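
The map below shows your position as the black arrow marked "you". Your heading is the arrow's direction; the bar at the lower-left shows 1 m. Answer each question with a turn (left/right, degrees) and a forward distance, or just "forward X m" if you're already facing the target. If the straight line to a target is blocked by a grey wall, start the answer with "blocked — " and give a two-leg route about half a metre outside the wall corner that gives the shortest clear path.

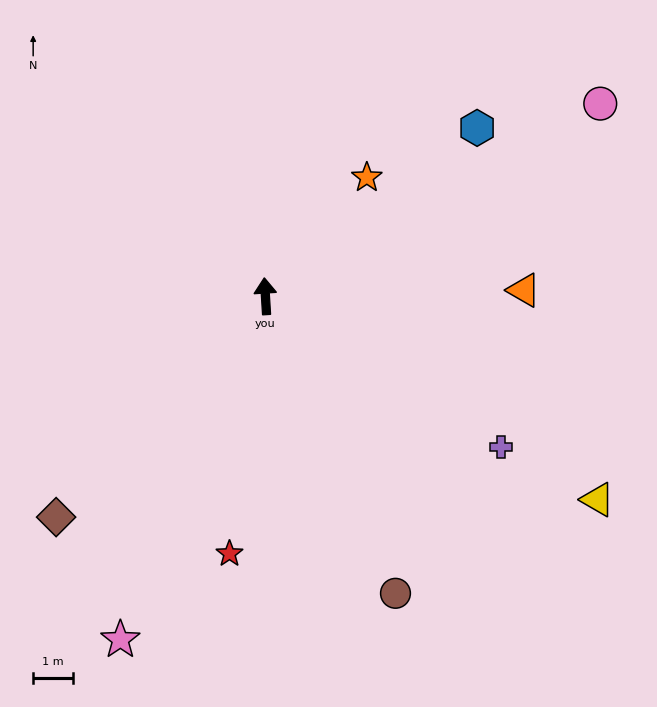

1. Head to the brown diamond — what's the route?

turn left 133°, forward 7.6 m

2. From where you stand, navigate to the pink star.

turn left 154°, forward 9.3 m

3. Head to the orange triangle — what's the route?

turn right 92°, forward 6.4 m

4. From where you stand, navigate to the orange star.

turn right 44°, forward 3.9 m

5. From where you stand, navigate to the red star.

turn left 169°, forward 6.5 m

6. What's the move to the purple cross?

turn right 126°, forward 7.0 m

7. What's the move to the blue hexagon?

turn right 55°, forward 6.7 m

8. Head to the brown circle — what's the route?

turn right 160°, forward 8.1 m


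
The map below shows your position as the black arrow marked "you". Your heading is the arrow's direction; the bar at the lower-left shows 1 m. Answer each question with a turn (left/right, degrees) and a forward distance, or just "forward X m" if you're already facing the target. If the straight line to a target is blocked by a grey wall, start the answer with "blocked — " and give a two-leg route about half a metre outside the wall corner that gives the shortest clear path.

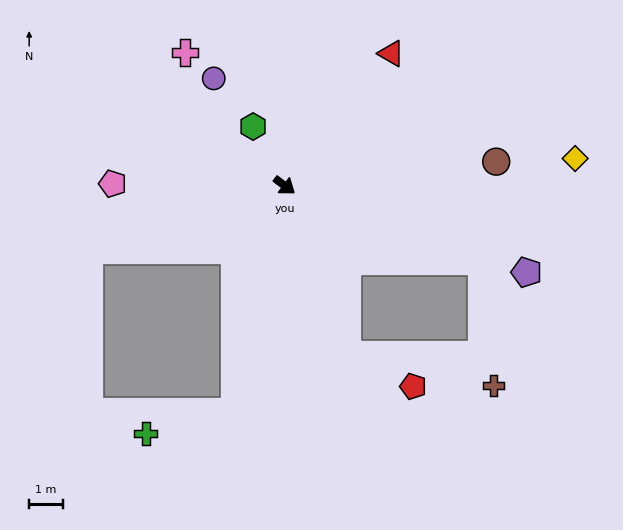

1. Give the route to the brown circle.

turn left 43°, forward 6.3 m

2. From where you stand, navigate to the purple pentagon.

turn left 17°, forward 7.6 m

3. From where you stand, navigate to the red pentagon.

blocked — turn right 33°, forward 5.3 m, then turn left 45°, forward 2.2 m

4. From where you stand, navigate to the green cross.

blocked — turn right 65°, forward 6.8 m, then turn right 64°, forward 2.7 m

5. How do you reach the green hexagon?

turn left 155°, forward 2.0 m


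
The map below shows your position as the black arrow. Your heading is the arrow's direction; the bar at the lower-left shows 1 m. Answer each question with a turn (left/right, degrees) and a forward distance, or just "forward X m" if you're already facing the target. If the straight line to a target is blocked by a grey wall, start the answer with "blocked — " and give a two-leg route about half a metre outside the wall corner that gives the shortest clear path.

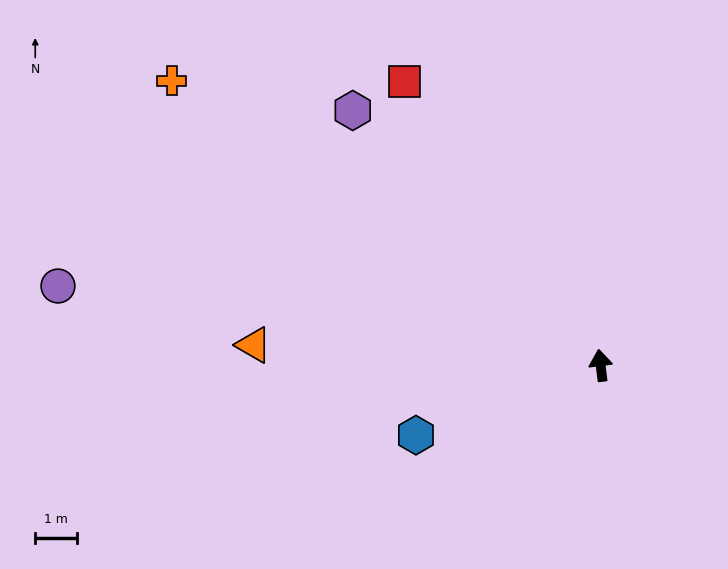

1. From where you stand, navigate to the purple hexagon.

turn left 37°, forward 8.4 m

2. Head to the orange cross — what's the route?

turn left 49°, forward 12.2 m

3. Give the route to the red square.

turn left 28°, forward 8.2 m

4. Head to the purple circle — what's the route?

turn left 75°, forward 13.0 m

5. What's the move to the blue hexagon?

turn left 104°, forward 4.7 m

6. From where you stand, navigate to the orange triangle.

turn left 80°, forward 8.2 m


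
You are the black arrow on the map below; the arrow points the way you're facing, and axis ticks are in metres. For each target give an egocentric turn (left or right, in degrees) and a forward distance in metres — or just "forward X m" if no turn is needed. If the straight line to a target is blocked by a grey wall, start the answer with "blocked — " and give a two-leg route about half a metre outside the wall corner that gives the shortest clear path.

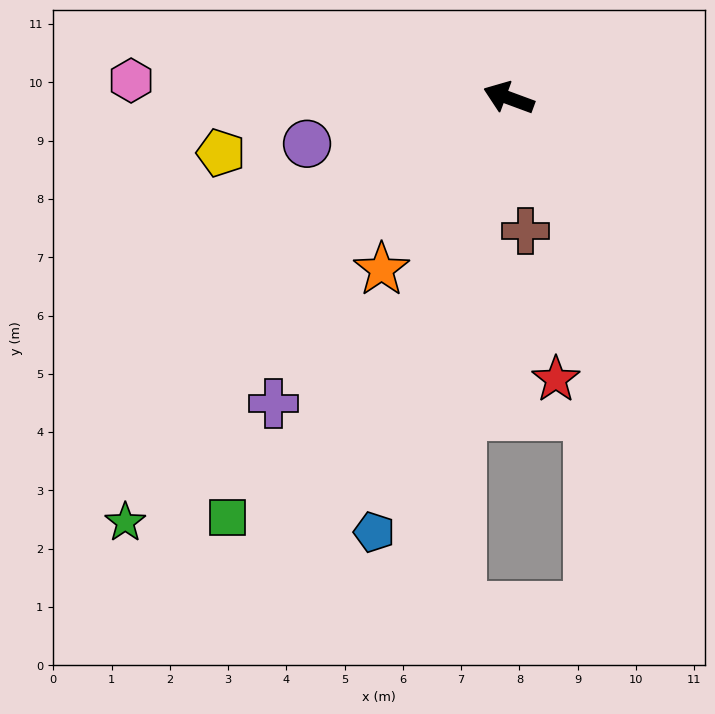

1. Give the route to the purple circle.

turn left 33°, forward 3.5 m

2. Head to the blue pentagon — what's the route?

turn left 93°, forward 7.8 m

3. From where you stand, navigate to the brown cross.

turn left 117°, forward 2.3 m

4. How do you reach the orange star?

turn left 74°, forward 3.7 m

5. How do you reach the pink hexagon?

turn left 18°, forward 6.5 m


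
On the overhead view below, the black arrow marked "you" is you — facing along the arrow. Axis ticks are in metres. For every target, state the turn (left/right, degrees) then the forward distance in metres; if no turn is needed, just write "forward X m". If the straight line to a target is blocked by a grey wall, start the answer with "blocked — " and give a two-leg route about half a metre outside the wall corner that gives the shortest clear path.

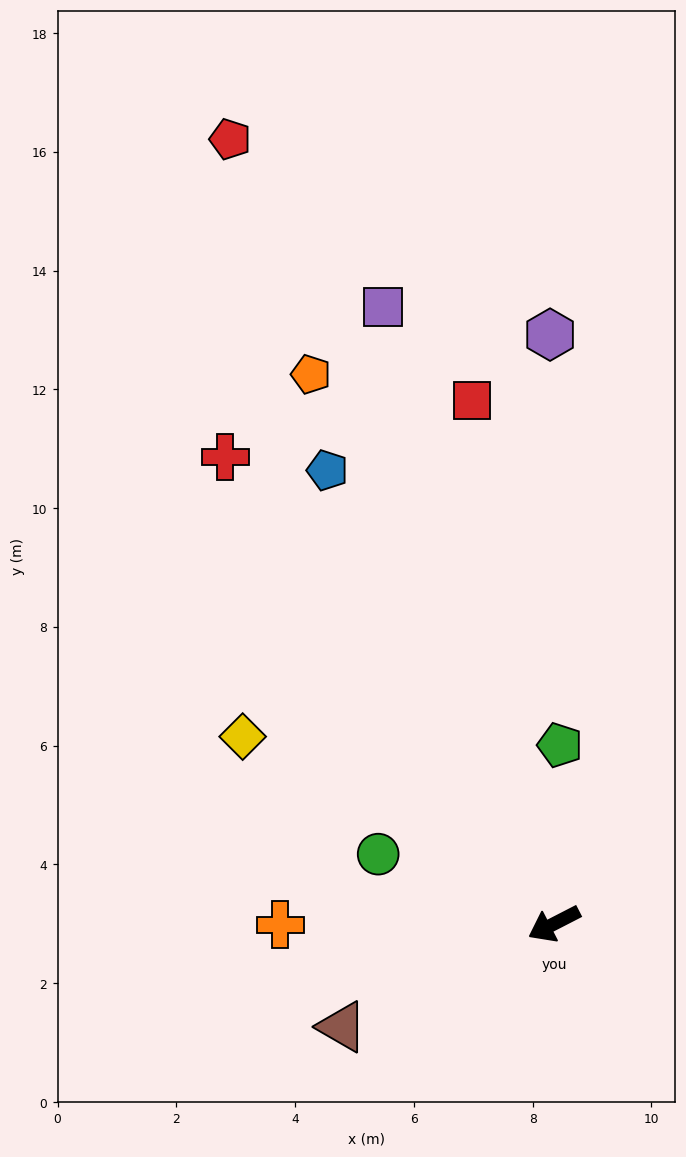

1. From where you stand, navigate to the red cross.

turn right 82°, forward 9.6 m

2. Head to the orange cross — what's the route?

turn right 27°, forward 4.6 m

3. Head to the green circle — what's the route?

turn right 49°, forward 3.2 m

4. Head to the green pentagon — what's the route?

turn right 119°, forward 3.0 m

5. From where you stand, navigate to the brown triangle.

forward 4.0 m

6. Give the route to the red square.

turn right 108°, forward 8.9 m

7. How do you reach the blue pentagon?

turn right 91°, forward 8.5 m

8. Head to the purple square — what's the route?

turn right 102°, forward 10.8 m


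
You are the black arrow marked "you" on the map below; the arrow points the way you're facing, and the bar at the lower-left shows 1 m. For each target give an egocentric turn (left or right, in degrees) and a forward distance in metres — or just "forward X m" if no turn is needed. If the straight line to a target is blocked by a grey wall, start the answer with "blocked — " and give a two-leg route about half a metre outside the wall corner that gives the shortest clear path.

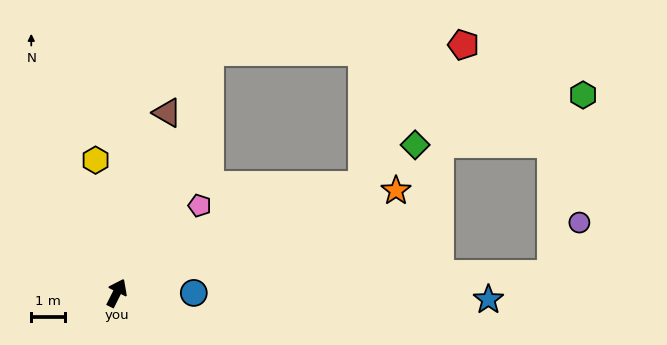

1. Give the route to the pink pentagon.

turn right 17°, forward 3.5 m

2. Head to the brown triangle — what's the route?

turn left 11°, forward 5.5 m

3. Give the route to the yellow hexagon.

turn left 36°, forward 3.9 m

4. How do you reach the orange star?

turn right 43°, forward 8.7 m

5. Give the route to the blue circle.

turn right 63°, forward 2.3 m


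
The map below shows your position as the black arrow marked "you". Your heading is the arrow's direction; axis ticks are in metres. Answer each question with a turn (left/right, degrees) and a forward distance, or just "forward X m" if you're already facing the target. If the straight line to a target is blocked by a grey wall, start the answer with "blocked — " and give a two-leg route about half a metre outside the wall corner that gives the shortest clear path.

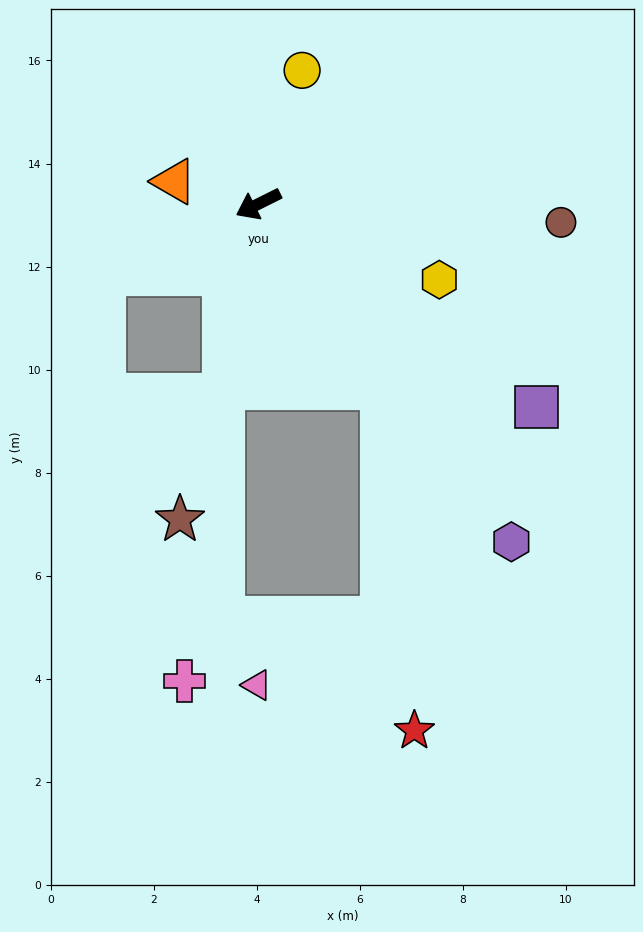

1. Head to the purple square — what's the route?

turn left 117°, forward 6.7 m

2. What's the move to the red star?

blocked — turn left 98°, forward 4.3 m, then turn right 29°, forward 6.7 m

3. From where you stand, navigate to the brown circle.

turn left 150°, forward 5.9 m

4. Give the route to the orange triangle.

turn right 41°, forward 1.7 m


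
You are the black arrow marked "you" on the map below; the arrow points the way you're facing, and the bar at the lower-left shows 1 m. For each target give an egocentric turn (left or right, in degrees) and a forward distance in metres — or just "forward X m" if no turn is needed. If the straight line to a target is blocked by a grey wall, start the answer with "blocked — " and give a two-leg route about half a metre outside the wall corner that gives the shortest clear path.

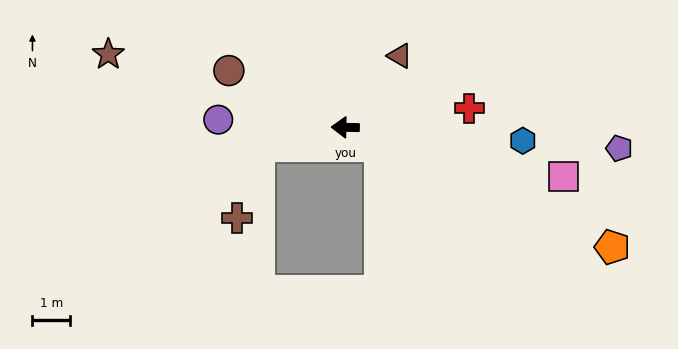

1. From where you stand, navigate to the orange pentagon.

turn left 157°, forward 7.7 m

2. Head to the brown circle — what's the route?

turn right 25°, forward 3.4 m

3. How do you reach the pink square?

turn left 169°, forward 5.9 m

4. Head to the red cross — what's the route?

turn right 170°, forward 3.3 m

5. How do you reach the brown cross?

blocked — turn left 14°, forward 2.3 m, then turn left 60°, forward 2.0 m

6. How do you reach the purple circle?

turn right 2°, forward 3.3 m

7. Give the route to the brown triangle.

turn right 126°, forward 2.4 m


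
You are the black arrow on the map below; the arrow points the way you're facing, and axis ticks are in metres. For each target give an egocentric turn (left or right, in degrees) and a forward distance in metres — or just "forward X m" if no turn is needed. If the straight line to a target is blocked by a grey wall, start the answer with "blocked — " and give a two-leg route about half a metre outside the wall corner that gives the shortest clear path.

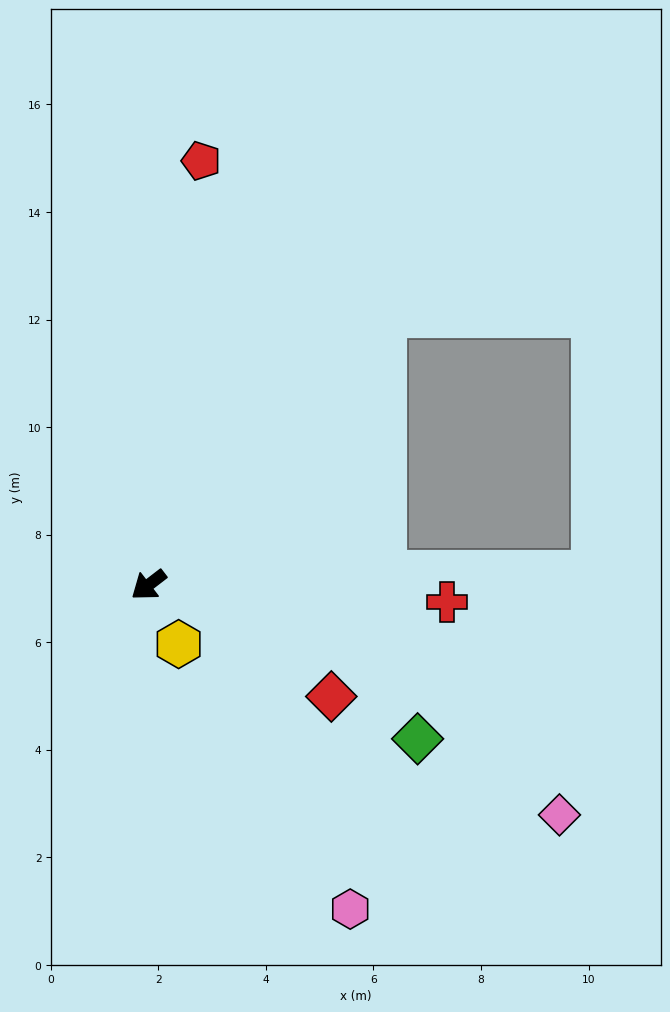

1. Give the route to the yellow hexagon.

turn left 79°, forward 1.2 m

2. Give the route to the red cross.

turn left 139°, forward 5.6 m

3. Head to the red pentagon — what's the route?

turn right 135°, forward 7.9 m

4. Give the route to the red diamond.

turn left 111°, forward 4.0 m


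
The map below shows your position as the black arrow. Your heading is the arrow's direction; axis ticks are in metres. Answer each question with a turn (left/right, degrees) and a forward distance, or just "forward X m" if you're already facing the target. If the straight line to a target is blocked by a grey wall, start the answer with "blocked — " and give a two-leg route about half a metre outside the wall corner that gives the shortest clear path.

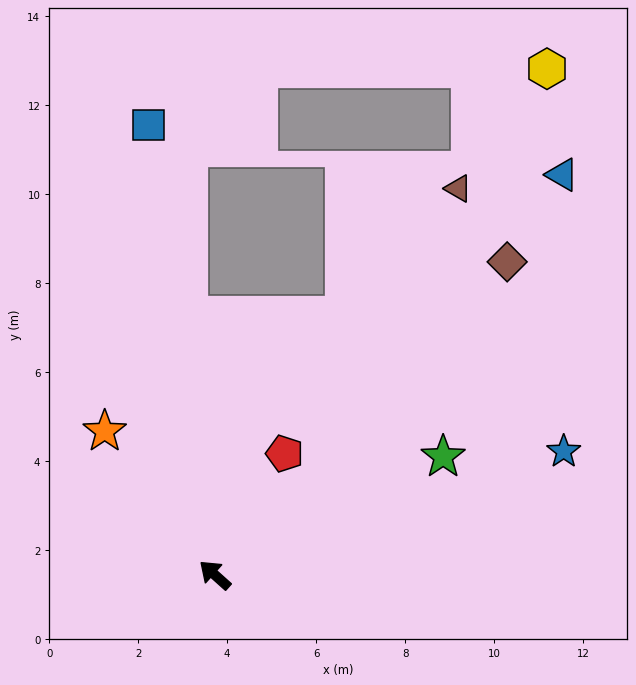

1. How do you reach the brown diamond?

turn right 91°, forward 9.6 m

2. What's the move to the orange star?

turn right 11°, forward 4.1 m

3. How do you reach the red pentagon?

turn right 78°, forward 3.1 m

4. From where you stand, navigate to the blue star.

turn right 119°, forward 8.3 m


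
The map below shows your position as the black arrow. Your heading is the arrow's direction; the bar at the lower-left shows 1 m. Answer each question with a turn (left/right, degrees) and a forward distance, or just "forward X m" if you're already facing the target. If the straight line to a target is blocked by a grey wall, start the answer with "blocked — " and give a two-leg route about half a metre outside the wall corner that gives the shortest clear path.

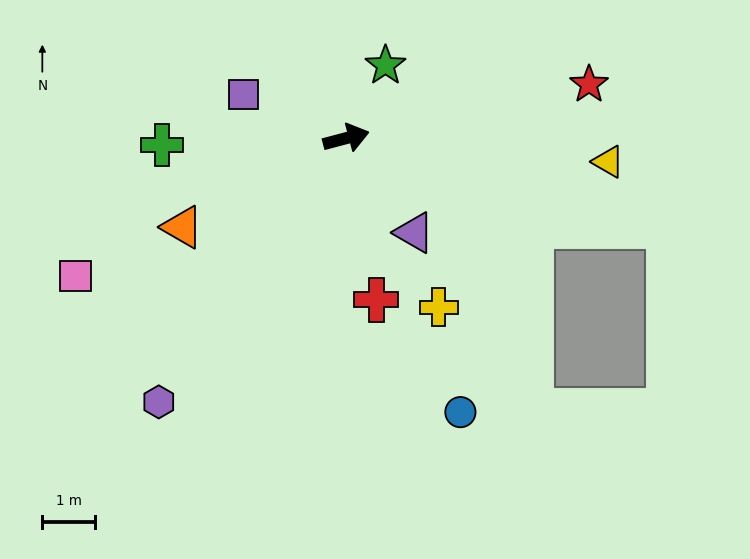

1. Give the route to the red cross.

turn right 94°, forward 3.1 m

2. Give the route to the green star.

turn left 47°, forward 1.6 m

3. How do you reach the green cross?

turn left 167°, forward 3.5 m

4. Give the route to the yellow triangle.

turn right 20°, forward 5.0 m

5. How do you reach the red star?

turn right 2°, forward 4.7 m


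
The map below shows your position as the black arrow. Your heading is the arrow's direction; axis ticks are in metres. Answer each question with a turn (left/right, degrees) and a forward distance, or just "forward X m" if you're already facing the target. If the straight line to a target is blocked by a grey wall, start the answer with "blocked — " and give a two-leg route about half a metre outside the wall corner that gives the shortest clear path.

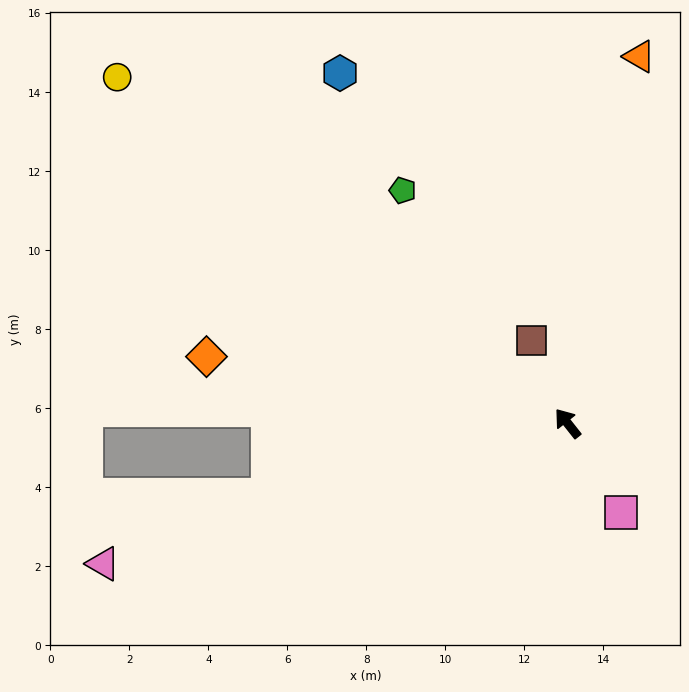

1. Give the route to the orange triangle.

turn right 49°, forward 9.5 m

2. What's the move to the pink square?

turn left 173°, forward 2.6 m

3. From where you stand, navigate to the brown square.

turn right 15°, forward 2.3 m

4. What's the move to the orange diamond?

turn left 41°, forward 9.3 m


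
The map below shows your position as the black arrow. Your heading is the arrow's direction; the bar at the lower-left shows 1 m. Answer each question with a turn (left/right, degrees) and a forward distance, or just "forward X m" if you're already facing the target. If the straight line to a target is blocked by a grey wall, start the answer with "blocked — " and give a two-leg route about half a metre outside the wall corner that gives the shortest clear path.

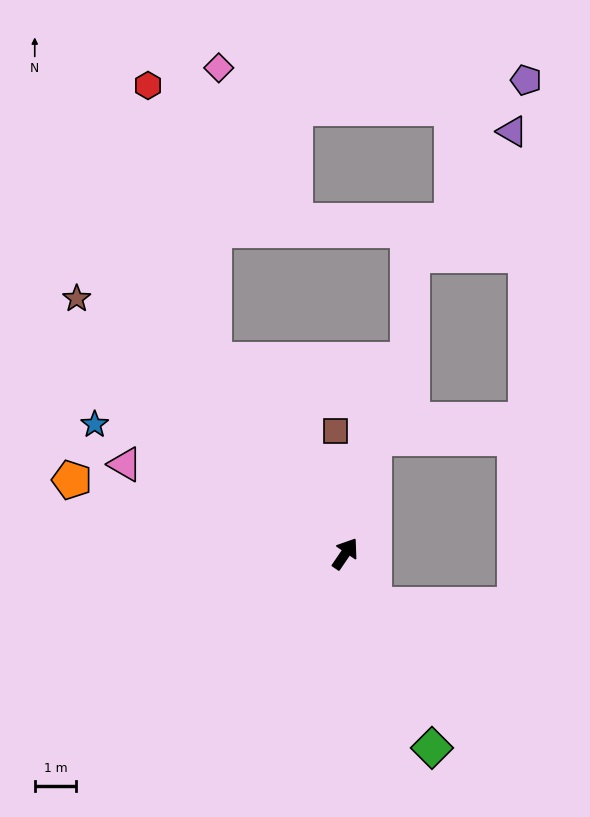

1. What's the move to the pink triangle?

turn left 102°, forward 5.7 m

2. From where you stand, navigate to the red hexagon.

blocked — turn left 68°, forward 5.6 m, then turn right 20°, forward 6.8 m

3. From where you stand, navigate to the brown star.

turn left 81°, forward 8.9 m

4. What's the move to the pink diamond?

blocked — turn left 68°, forward 5.6 m, then turn right 35°, forward 7.0 m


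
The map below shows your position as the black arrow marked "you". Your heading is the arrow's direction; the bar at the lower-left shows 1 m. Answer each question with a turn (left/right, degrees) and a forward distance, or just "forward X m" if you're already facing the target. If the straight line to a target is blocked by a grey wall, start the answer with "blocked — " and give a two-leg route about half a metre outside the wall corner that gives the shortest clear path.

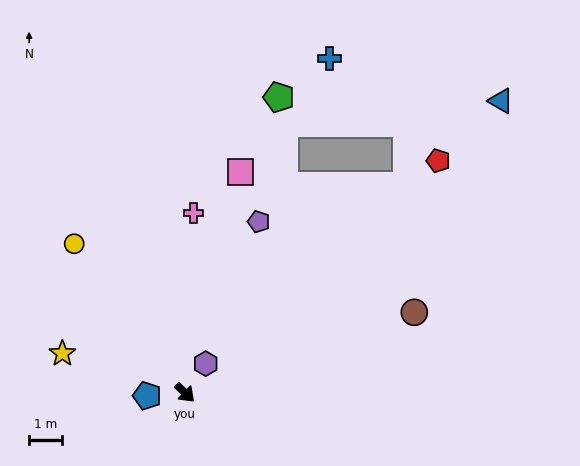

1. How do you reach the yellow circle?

turn left 171°, forward 5.7 m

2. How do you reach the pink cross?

turn left 131°, forward 5.5 m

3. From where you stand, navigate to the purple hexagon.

turn left 99°, forward 1.1 m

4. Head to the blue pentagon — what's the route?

turn right 132°, forward 1.2 m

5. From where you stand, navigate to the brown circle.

turn left 63°, forward 7.5 m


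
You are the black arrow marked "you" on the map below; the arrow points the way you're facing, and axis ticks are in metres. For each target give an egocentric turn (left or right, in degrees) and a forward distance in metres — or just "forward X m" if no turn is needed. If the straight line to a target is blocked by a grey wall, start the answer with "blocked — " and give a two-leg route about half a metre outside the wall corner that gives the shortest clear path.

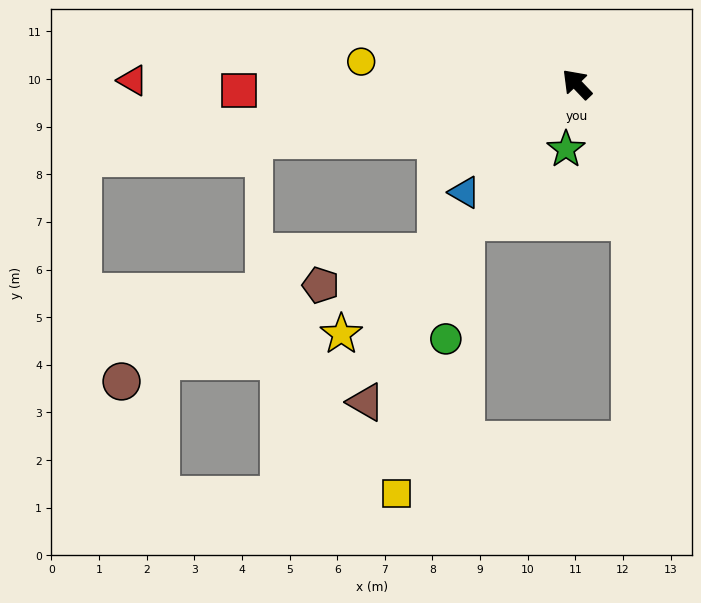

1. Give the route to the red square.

turn left 47°, forward 7.1 m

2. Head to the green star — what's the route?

turn left 127°, forward 1.4 m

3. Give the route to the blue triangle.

turn left 90°, forward 3.3 m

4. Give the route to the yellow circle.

turn left 40°, forward 4.5 m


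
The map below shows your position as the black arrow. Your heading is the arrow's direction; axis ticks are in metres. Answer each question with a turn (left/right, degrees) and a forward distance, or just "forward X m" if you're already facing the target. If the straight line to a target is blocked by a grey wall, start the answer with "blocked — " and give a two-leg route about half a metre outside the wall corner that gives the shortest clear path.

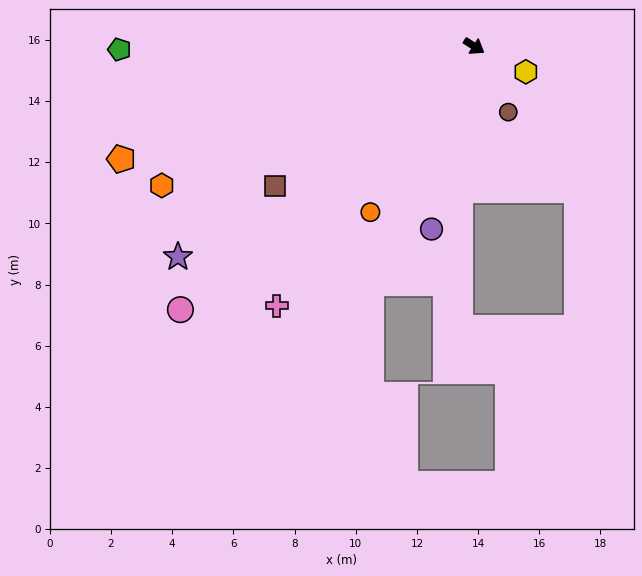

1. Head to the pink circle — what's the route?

turn right 106°, forward 12.9 m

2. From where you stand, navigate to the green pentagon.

turn right 147°, forward 11.6 m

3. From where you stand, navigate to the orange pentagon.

turn right 130°, forward 12.1 m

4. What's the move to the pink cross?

turn right 95°, forward 10.7 m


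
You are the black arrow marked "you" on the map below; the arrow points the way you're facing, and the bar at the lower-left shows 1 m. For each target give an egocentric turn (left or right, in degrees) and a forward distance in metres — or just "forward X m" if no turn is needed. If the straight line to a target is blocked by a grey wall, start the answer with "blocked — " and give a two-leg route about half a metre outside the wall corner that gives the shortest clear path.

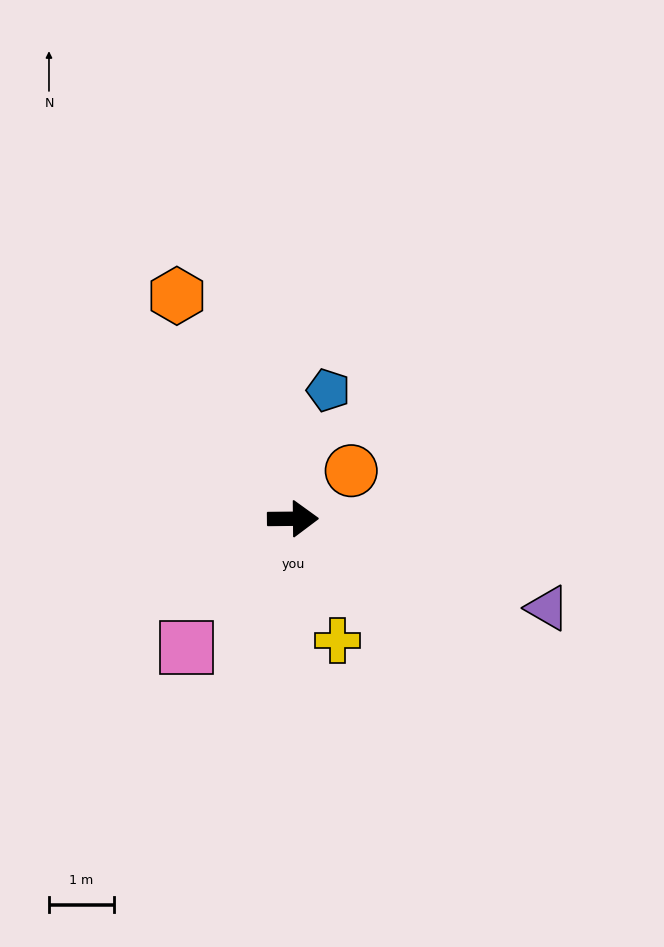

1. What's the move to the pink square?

turn right 130°, forward 2.6 m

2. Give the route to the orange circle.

turn left 39°, forward 1.2 m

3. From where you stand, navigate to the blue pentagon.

turn left 74°, forward 2.1 m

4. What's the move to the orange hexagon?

turn left 117°, forward 3.9 m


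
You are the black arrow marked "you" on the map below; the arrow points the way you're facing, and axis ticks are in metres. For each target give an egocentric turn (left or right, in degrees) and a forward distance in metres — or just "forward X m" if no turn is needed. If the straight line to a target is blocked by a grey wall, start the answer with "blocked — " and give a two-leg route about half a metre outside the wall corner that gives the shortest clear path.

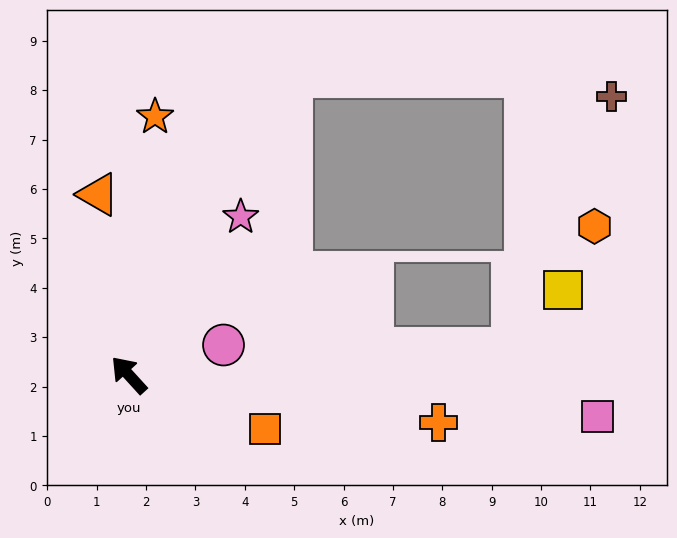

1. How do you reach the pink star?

turn right 78°, forward 3.9 m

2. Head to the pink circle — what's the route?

turn right 115°, forward 2.0 m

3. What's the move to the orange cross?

turn right 141°, forward 6.3 m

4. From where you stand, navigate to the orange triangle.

turn right 33°, forward 3.7 m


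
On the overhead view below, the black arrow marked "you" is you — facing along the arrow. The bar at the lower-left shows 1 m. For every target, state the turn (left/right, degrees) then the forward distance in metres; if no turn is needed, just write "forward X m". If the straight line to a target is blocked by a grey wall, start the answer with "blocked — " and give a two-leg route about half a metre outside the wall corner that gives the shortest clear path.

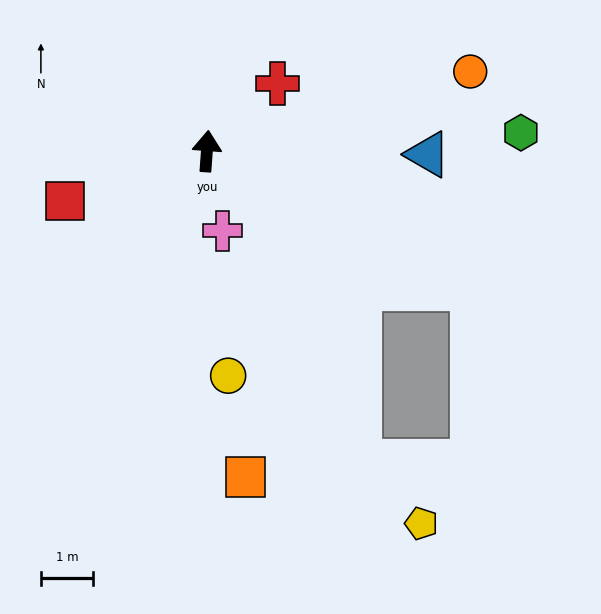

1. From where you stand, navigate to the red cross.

turn right 42°, forward 1.9 m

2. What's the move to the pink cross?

turn right 165°, forward 1.5 m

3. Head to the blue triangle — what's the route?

turn right 87°, forward 4.2 m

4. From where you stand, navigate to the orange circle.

turn right 69°, forward 5.2 m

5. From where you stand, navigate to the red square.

turn left 114°, forward 2.9 m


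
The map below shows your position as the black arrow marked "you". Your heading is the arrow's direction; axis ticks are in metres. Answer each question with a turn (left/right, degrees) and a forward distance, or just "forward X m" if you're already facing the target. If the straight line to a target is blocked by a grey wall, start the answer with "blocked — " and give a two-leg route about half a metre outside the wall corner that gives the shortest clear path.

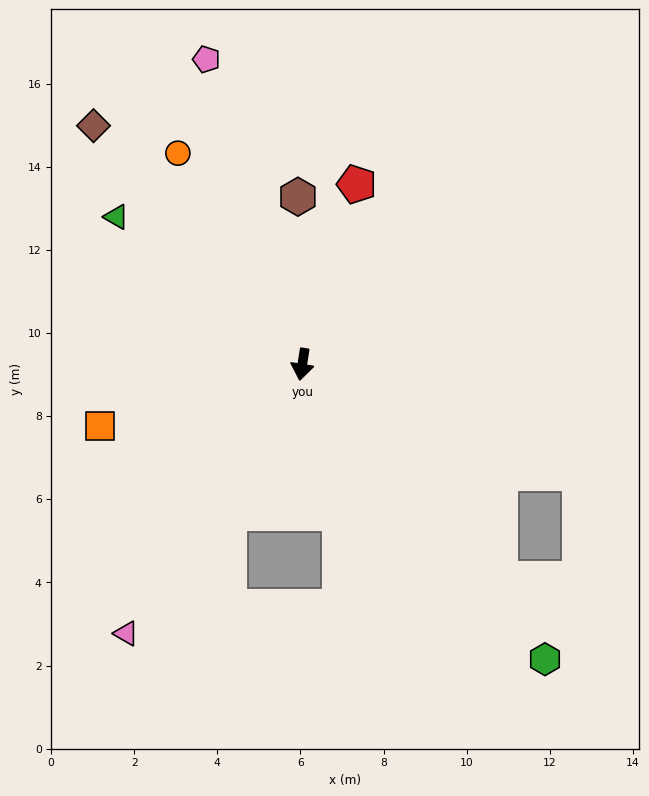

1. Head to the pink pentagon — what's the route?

turn right 154°, forward 7.7 m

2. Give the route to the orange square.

turn right 64°, forward 5.1 m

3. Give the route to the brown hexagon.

turn right 170°, forward 4.0 m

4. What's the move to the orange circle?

turn right 141°, forward 5.9 m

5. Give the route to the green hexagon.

turn left 48°, forward 9.2 m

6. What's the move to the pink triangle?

turn right 24°, forward 7.7 m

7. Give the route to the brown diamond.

turn right 130°, forward 7.6 m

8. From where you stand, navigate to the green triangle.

turn right 119°, forward 5.7 m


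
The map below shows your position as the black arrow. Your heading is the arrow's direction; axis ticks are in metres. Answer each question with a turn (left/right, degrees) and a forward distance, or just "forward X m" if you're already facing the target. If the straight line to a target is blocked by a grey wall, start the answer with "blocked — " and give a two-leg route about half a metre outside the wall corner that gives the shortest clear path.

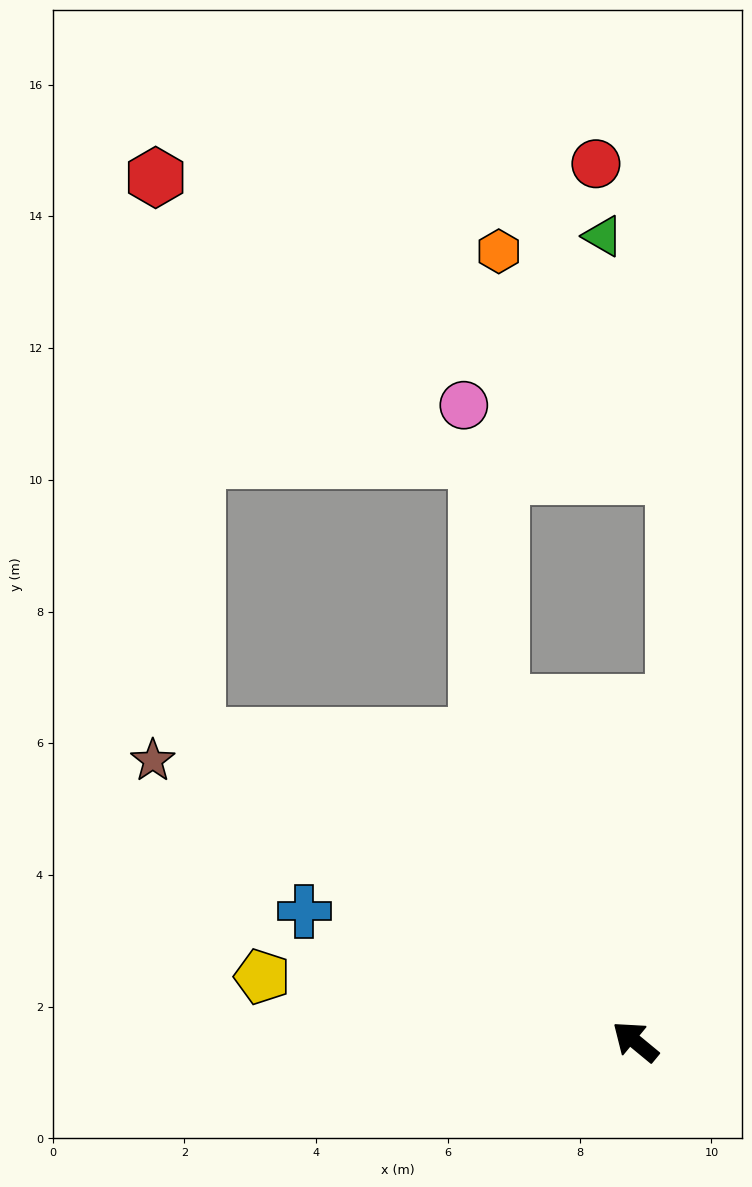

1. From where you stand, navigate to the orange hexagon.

blocked — turn right 29°, forward 5.5 m, then turn right 21°, forward 6.9 m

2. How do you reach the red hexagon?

blocked — turn left 5°, forward 8.1 m, then turn right 51°, forward 8.5 m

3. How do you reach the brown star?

turn left 9°, forward 8.5 m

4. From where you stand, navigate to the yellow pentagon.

turn left 30°, forward 5.7 m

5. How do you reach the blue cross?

turn left 18°, forward 5.4 m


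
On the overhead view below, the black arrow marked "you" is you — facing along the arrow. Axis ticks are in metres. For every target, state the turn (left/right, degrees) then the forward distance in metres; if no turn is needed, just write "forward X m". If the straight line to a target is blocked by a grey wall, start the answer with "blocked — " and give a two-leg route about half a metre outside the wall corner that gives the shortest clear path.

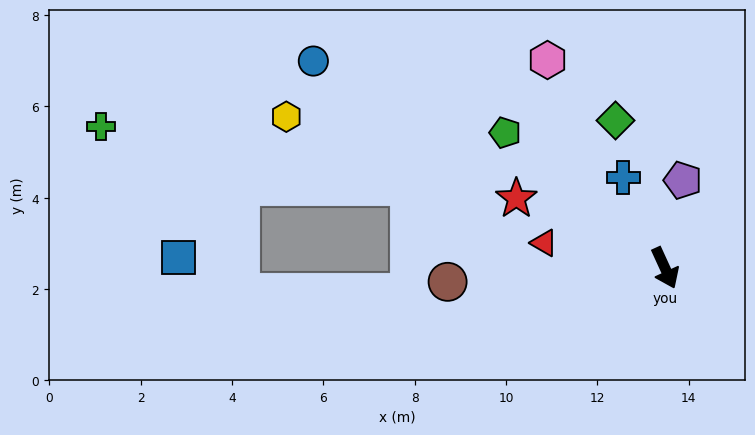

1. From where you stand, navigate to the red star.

turn right 140°, forward 3.6 m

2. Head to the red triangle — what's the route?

turn right 126°, forward 2.7 m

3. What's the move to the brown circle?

turn right 111°, forward 4.8 m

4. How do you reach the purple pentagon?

turn left 144°, forward 2.0 m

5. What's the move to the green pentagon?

turn right 155°, forward 4.6 m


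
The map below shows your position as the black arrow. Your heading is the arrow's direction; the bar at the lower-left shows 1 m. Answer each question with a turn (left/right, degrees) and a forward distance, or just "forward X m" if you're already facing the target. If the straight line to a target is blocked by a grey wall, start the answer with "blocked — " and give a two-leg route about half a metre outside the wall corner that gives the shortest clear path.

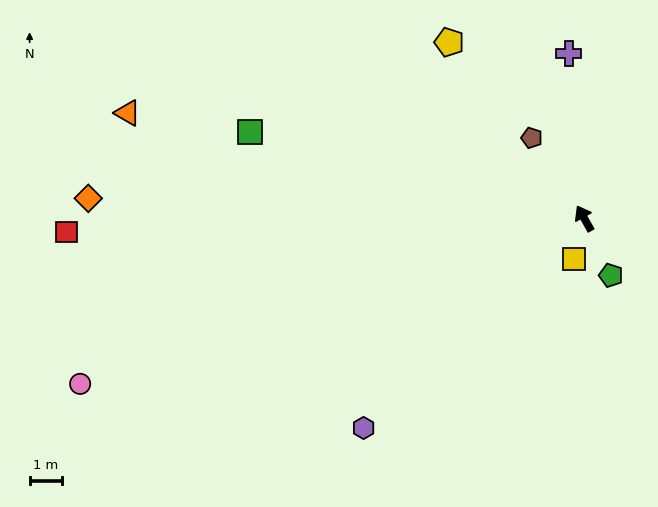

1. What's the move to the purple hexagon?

turn left 104°, forward 9.5 m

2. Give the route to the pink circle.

turn left 79°, forward 16.5 m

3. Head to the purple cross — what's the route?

turn right 24°, forward 5.2 m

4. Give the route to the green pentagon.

turn left 176°, forward 2.0 m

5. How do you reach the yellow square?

turn left 137°, forward 1.3 m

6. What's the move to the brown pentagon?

turn left 4°, forward 3.0 m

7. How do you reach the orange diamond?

turn left 58°, forward 15.5 m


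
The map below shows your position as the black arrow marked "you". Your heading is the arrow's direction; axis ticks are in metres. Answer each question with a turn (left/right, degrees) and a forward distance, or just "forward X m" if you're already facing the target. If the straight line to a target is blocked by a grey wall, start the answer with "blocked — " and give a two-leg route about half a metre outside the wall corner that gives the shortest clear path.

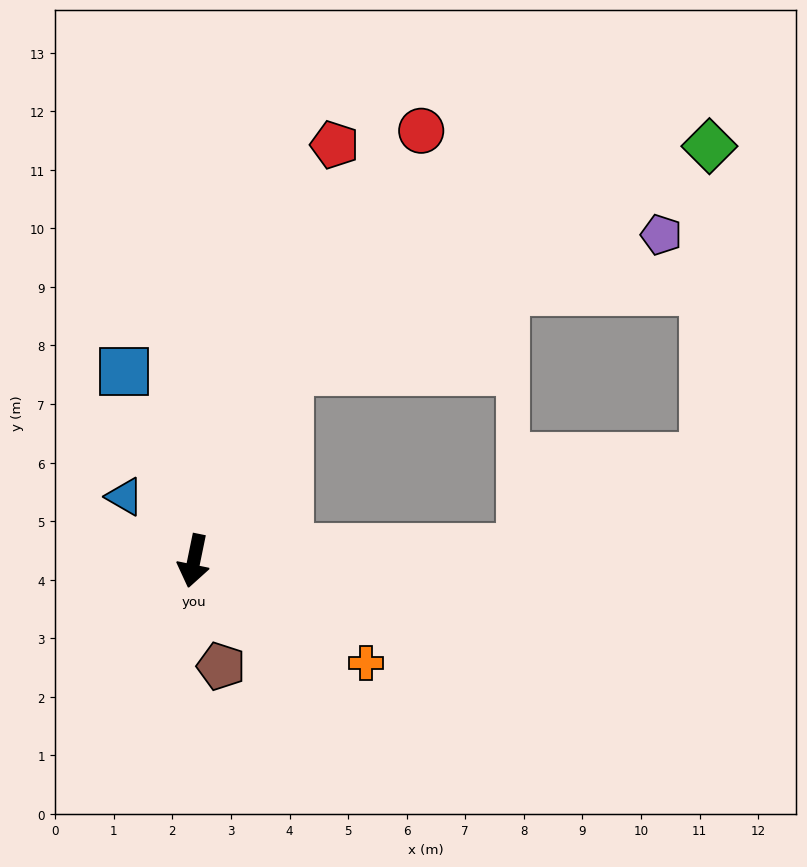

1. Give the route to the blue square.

turn right 148°, forward 3.4 m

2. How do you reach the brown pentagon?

turn left 26°, forward 1.9 m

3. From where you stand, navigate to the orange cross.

turn left 71°, forward 3.4 m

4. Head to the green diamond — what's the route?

blocked — turn left 165°, forward 3.6 m, then turn right 35°, forward 8.1 m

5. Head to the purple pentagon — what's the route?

blocked — turn left 165°, forward 3.6 m, then turn right 43°, forward 6.8 m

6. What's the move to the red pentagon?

turn left 173°, forward 7.5 m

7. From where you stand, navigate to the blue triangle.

turn right 121°, forward 1.6 m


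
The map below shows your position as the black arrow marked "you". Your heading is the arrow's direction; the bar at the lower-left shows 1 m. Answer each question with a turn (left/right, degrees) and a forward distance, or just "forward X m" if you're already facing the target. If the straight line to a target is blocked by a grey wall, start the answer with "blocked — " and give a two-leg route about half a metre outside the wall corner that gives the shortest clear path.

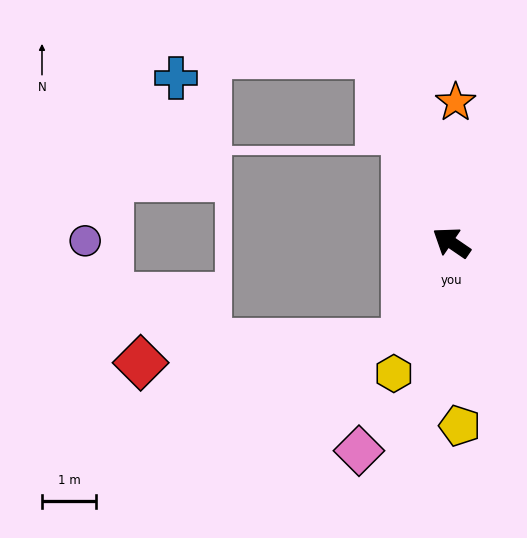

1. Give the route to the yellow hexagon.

turn left 101°, forward 2.6 m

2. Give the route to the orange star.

turn right 57°, forward 2.6 m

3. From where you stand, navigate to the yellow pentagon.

turn left 127°, forward 3.4 m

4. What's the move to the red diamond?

blocked — turn left 99°, forward 2.0 m, then turn right 60°, forward 4.9 m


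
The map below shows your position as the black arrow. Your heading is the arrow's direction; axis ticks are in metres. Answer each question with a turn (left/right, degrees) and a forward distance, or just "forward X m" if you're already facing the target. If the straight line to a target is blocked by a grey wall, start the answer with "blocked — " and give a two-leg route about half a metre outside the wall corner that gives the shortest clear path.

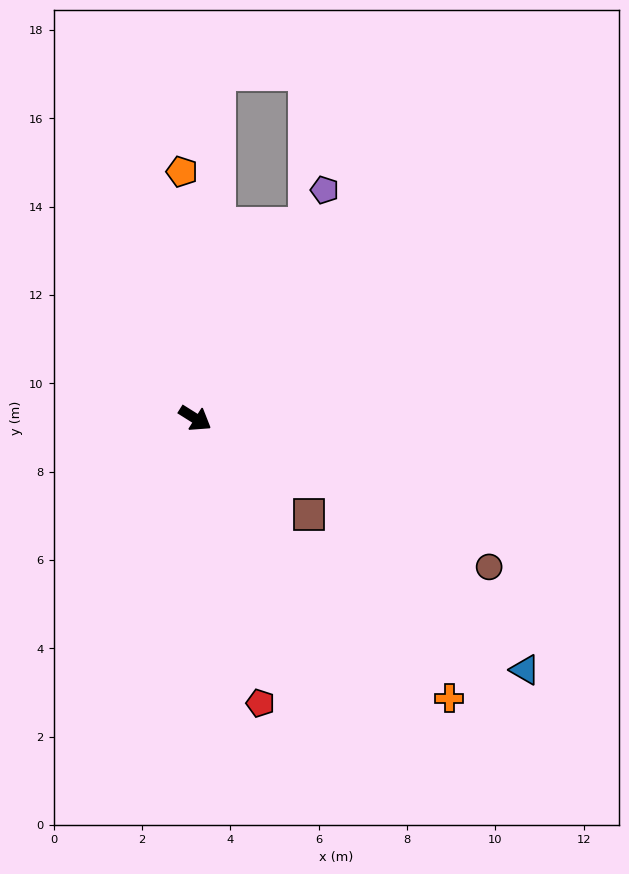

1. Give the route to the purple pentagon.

turn left 93°, forward 5.9 m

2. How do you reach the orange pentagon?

turn left 125°, forward 5.6 m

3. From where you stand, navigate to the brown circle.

turn left 5°, forward 7.5 m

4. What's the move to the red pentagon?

turn right 45°, forward 6.6 m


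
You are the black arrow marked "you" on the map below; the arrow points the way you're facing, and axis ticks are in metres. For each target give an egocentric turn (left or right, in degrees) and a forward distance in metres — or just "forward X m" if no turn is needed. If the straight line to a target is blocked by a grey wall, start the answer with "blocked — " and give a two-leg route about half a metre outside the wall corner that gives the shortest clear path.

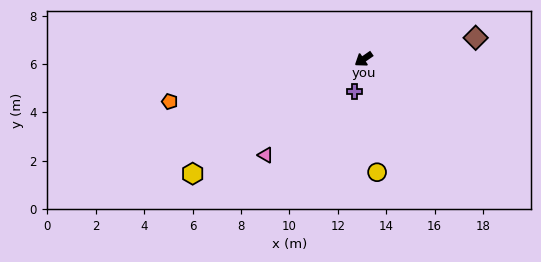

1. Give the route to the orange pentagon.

turn right 22°, forward 8.2 m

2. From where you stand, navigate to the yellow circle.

turn left 62°, forward 4.7 m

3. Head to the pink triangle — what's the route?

turn left 10°, forward 5.7 m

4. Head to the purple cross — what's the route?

turn left 40°, forward 1.4 m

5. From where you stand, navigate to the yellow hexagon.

forward 8.5 m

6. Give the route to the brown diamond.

turn left 156°, forward 4.7 m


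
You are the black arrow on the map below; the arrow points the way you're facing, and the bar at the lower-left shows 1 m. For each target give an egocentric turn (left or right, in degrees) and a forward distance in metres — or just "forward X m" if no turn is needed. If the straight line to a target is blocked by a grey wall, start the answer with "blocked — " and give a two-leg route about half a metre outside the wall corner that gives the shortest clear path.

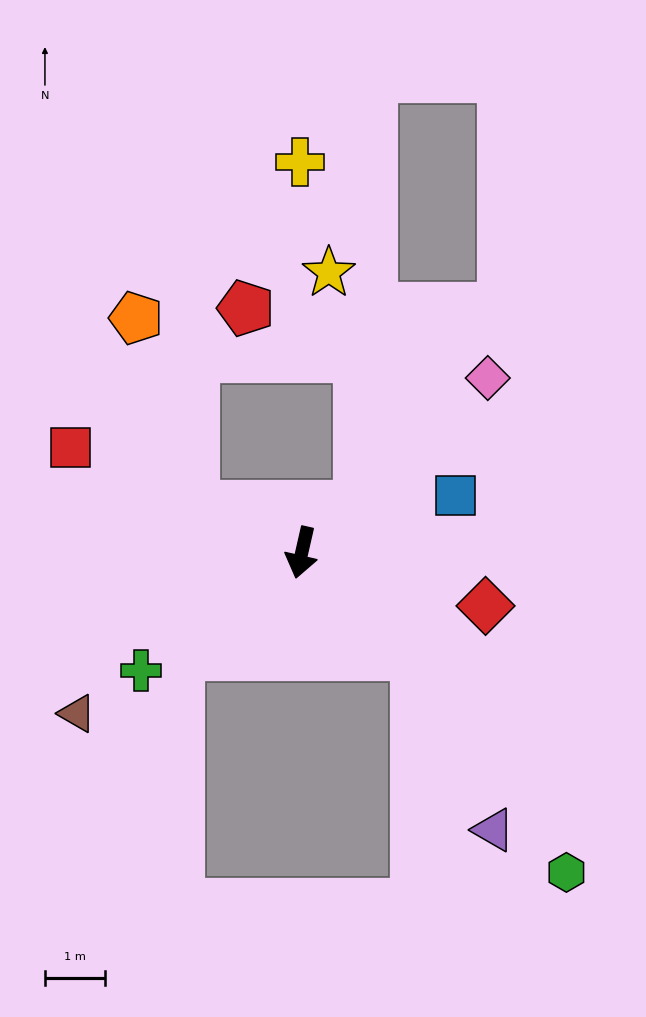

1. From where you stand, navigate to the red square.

turn right 102°, forward 4.3 m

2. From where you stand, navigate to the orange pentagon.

blocked — turn right 101°, forward 2.0 m, then turn right 49°, forward 3.3 m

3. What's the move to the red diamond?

turn left 87°, forward 3.2 m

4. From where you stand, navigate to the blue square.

turn left 123°, forward 2.7 m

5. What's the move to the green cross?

turn right 41°, forward 3.3 m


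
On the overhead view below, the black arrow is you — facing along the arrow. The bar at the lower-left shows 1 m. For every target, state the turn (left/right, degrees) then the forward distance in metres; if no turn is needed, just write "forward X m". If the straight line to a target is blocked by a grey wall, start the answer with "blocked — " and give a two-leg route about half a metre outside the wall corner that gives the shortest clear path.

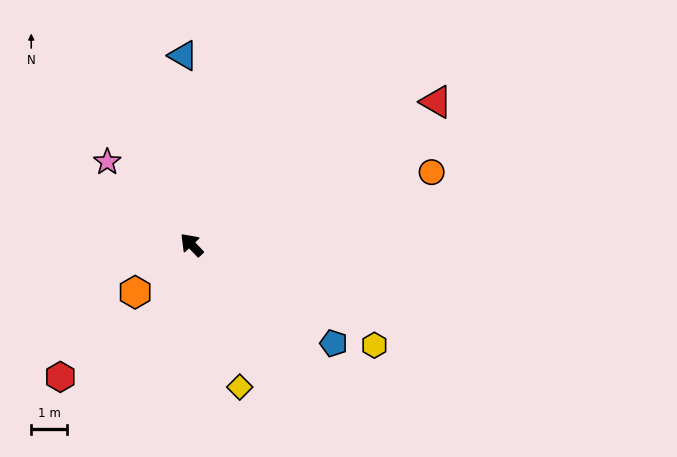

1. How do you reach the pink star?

forward 3.3 m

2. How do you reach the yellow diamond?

turn left 155°, forward 4.1 m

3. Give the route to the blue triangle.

turn right 41°, forward 5.2 m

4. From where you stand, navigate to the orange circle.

turn right 117°, forward 6.9 m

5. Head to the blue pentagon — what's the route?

turn right 168°, forward 4.8 m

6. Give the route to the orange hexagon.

turn left 86°, forward 2.0 m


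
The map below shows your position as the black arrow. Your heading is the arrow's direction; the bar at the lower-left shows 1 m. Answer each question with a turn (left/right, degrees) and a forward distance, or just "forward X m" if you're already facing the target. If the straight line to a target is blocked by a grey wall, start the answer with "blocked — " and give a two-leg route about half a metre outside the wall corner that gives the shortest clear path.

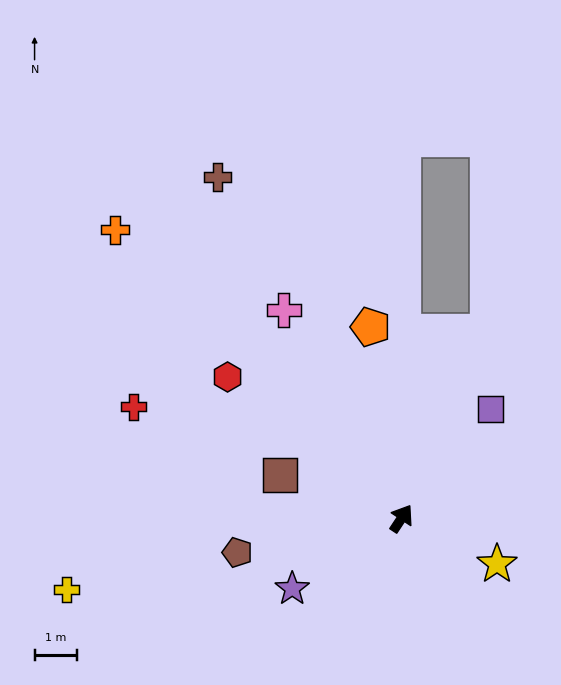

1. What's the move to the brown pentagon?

turn left 135°, forward 3.9 m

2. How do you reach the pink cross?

turn left 63°, forward 5.6 m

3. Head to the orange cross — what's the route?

turn left 78°, forward 9.5 m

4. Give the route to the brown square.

turn left 104°, forward 3.0 m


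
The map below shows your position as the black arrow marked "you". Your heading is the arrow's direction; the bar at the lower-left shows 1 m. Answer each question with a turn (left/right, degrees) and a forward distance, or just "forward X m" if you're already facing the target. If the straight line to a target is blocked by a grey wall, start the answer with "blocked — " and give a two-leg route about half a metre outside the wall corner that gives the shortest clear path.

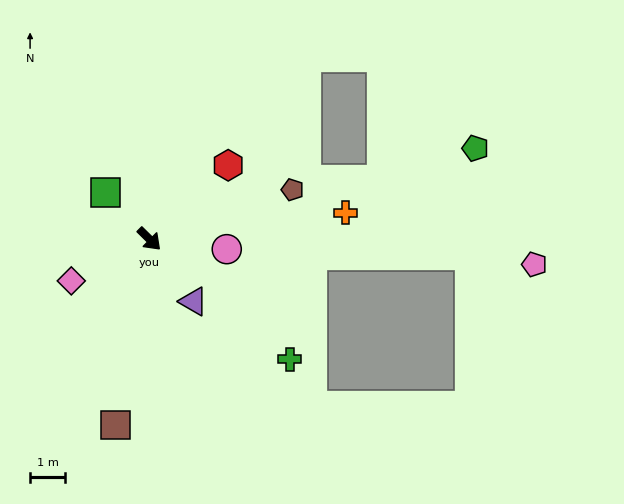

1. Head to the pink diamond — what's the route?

turn right 107°, forward 2.5 m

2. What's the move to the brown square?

turn right 56°, forward 5.4 m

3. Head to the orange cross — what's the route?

turn left 52°, forward 5.6 m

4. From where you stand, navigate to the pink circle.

turn left 37°, forward 2.2 m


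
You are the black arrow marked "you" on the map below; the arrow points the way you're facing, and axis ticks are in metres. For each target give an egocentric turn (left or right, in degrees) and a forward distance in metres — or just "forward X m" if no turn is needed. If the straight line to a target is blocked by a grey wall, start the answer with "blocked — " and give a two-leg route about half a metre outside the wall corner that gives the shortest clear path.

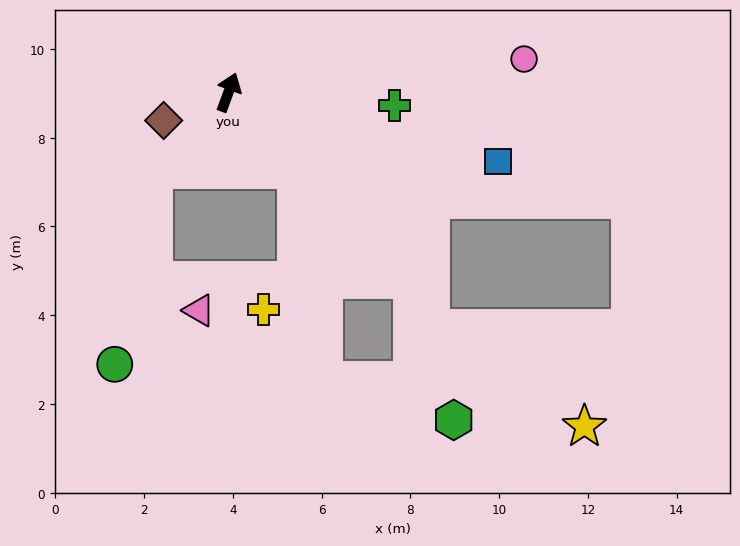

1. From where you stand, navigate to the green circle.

blocked — turn left 156°, forward 2.4 m, then turn left 33°, forward 4.5 m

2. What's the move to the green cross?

turn right 74°, forward 3.8 m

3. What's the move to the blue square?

turn right 84°, forward 6.3 m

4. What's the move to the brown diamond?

turn left 134°, forward 1.6 m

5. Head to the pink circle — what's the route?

turn right 63°, forward 6.7 m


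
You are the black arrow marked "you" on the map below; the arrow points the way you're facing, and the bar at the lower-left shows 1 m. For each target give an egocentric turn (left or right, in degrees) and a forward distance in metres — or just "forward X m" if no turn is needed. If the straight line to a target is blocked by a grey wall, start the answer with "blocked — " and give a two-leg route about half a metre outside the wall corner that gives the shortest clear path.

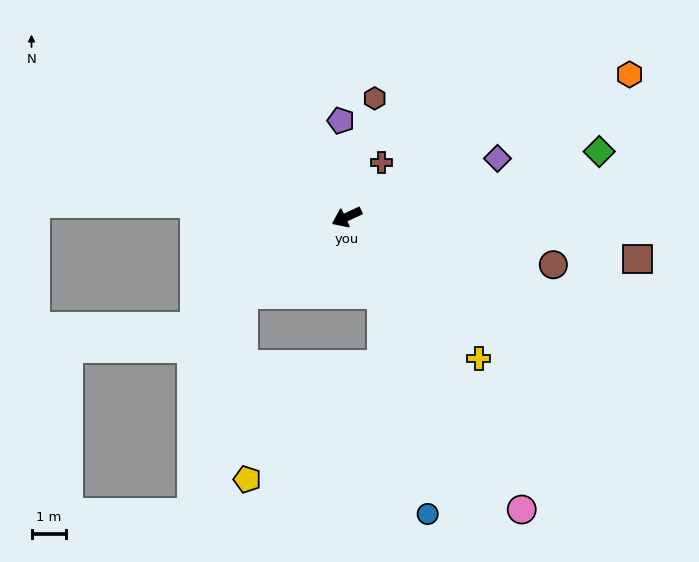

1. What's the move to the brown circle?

turn left 142°, forward 6.1 m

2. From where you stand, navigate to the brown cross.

turn right 147°, forward 1.8 m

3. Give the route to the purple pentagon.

turn right 111°, forward 2.8 m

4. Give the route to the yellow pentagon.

blocked — turn left 12°, forward 3.7 m, then turn left 54°, forward 5.3 m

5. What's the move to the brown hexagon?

turn right 128°, forward 3.5 m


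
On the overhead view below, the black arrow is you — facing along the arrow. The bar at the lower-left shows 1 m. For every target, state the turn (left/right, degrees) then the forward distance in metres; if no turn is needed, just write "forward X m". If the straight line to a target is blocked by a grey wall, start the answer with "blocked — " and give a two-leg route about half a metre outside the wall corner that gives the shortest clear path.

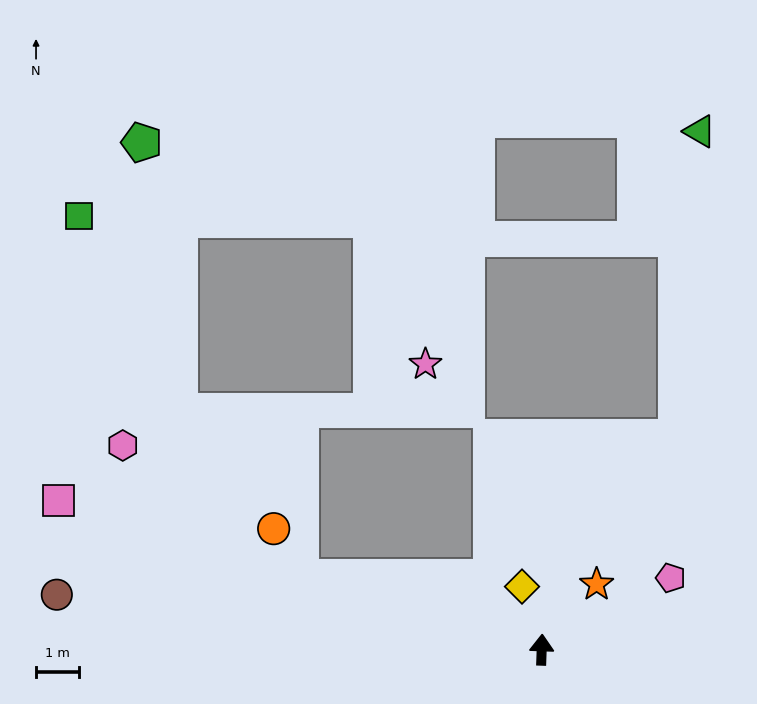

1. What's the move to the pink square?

turn left 75°, forward 11.8 m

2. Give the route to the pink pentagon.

turn right 59°, forward 3.4 m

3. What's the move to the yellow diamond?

turn left 19°, forward 1.5 m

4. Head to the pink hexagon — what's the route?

blocked — turn left 75°, forward 5.9 m, then turn right 20°, forward 5.2 m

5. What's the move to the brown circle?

turn left 86°, forward 11.4 m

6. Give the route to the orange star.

turn right 38°, forward 2.0 m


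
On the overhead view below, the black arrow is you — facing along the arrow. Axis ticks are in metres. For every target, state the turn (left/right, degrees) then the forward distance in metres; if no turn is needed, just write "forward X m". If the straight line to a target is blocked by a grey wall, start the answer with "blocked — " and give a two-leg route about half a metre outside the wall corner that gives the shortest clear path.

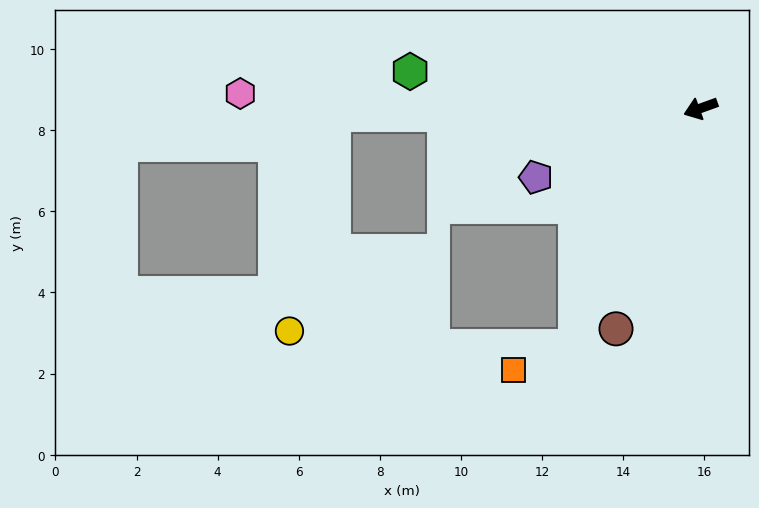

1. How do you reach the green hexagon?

turn right 27°, forward 7.2 m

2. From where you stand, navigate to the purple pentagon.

turn left 3°, forward 4.4 m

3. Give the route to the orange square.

blocked — turn left 42°, forward 6.6 m, then turn right 41°, forward 1.6 m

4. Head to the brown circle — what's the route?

turn left 49°, forward 5.8 m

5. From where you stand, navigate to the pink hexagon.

turn right 22°, forward 11.4 m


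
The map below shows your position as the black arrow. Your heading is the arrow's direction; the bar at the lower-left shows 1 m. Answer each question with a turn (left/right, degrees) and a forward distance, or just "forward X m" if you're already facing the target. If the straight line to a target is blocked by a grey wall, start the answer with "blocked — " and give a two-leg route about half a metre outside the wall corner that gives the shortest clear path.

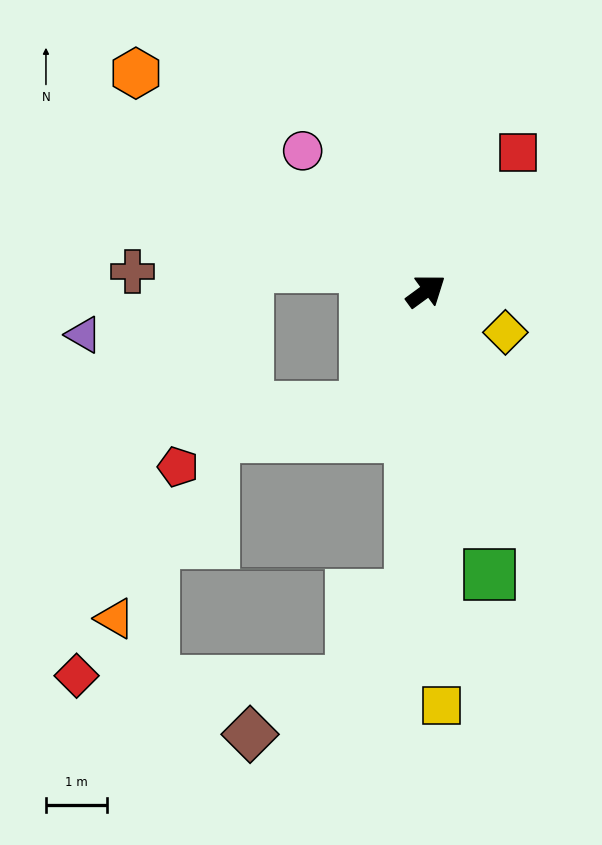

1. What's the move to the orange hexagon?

turn left 107°, forward 6.0 m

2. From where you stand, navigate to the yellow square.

turn right 124°, forward 6.8 m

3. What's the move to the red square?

turn left 20°, forward 2.7 m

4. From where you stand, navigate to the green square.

turn right 114°, forward 4.8 m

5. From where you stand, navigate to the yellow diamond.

turn right 64°, forward 1.5 m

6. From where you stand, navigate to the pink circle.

turn left 95°, forward 3.1 m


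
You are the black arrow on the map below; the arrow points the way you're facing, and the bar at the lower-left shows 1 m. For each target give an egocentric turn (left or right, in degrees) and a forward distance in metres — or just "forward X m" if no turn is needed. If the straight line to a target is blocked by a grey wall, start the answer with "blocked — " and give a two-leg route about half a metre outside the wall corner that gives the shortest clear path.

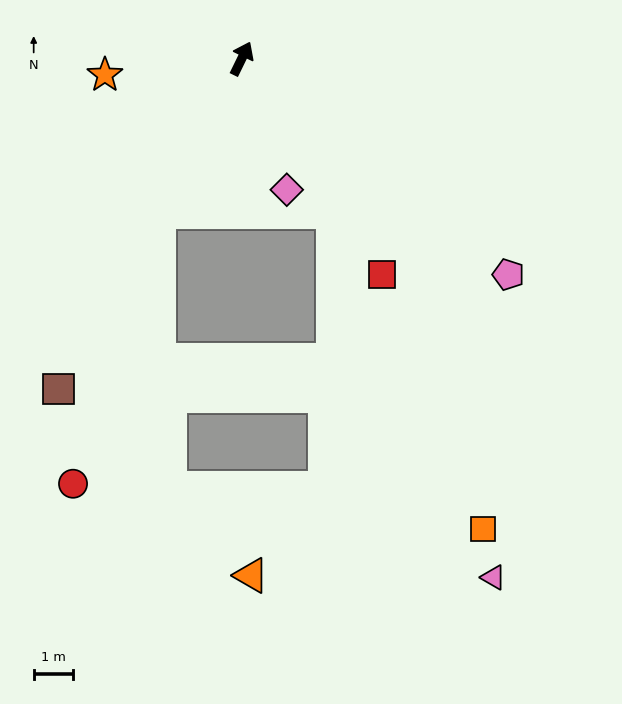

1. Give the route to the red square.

turn right 121°, forward 6.6 m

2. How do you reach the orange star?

turn left 123°, forward 3.5 m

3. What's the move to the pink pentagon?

turn right 103°, forward 8.8 m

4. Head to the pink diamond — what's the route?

turn right 135°, forward 3.6 m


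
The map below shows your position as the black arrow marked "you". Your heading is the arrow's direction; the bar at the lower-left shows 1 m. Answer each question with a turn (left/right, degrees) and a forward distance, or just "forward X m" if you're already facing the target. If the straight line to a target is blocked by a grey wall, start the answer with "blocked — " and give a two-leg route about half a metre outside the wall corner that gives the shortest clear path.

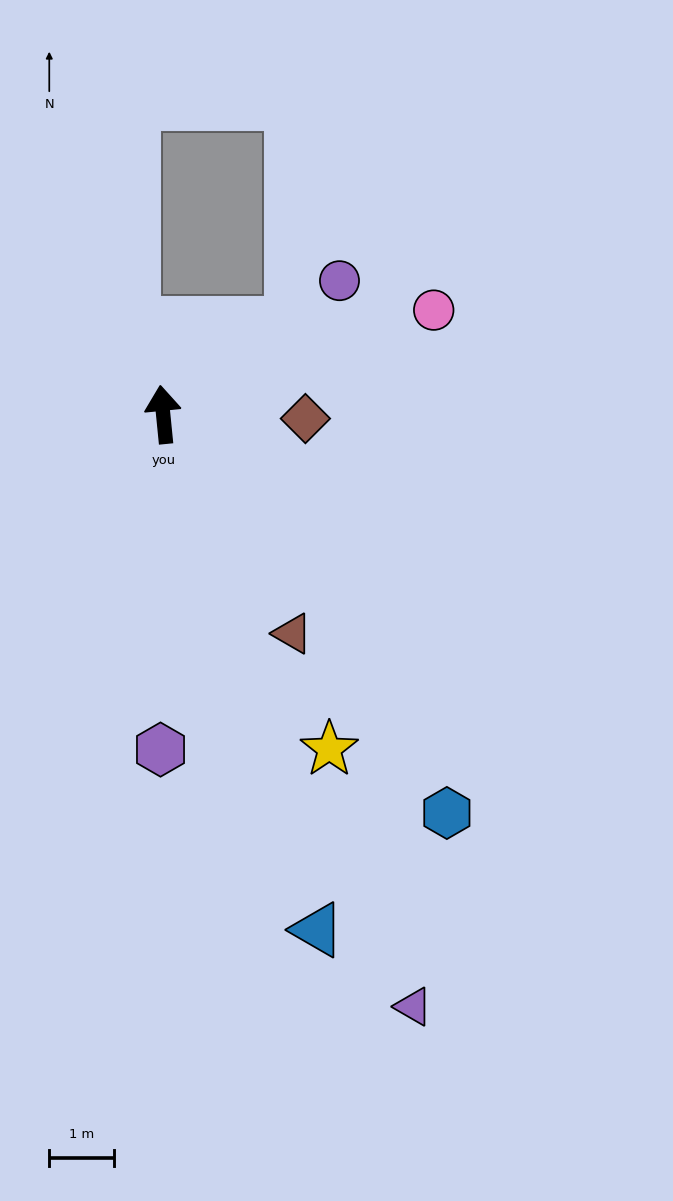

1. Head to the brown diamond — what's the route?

turn right 97°, forward 2.2 m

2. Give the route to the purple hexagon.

turn left 174°, forward 5.2 m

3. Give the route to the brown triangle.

turn right 155°, forward 3.9 m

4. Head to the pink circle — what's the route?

turn right 75°, forward 4.5 m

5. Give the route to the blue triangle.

turn right 169°, forward 8.3 m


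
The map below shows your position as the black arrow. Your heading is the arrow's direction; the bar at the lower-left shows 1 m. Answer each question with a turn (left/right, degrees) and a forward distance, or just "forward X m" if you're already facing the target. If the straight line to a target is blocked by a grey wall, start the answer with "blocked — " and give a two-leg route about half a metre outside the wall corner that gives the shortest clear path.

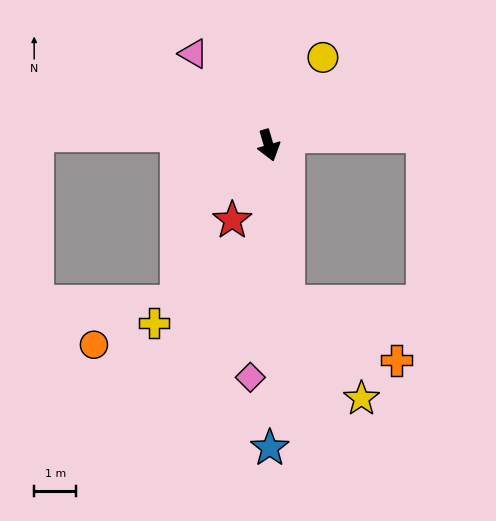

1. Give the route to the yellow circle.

turn left 132°, forward 2.4 m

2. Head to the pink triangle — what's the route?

turn right 157°, forward 2.8 m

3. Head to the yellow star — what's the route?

blocked — turn right 10°, forward 3.8 m, then turn left 32°, forward 2.9 m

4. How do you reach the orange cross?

blocked — turn right 10°, forward 3.8 m, then turn left 56°, forward 2.9 m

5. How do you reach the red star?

turn right 42°, forward 2.0 m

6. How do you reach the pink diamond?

turn right 21°, forward 5.5 m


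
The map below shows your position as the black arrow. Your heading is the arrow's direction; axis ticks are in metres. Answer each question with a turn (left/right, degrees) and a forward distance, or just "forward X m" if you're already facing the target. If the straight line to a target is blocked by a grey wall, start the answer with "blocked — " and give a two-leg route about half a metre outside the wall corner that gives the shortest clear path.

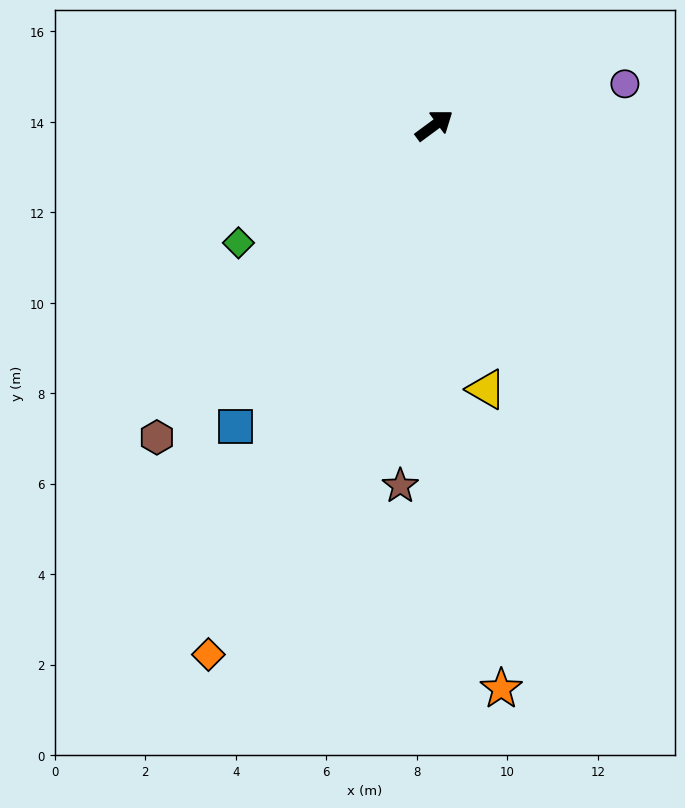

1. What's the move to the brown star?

turn right 132°, forward 8.0 m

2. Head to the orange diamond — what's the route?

turn right 150°, forward 12.7 m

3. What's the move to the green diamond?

turn left 175°, forward 5.0 m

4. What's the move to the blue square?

turn right 160°, forward 8.0 m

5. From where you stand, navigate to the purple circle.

turn right 24°, forward 4.3 m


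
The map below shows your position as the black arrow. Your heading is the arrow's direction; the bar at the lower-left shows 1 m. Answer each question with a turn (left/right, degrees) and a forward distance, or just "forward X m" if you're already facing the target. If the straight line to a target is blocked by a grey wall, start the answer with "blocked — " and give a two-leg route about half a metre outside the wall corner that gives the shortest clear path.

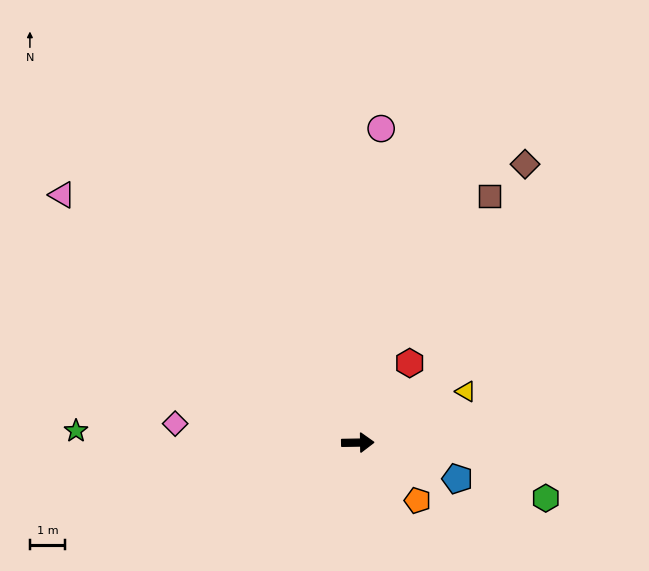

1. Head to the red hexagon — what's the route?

turn left 56°, forward 2.7 m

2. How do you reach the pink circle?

turn left 85°, forward 9.0 m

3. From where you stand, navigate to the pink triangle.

turn left 139°, forward 11.1 m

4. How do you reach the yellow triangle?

turn left 24°, forward 3.4 m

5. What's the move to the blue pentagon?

turn right 21°, forward 3.0 m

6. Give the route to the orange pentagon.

turn right 45°, forward 2.4 m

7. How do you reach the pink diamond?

turn left 173°, forward 5.3 m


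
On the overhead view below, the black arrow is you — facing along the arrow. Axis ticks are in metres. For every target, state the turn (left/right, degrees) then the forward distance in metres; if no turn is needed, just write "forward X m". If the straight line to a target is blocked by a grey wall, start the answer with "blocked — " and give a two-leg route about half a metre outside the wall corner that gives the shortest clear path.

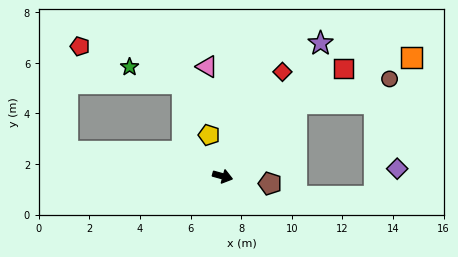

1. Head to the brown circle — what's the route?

blocked — turn left 60°, forward 4.1 m, then turn right 30°, forward 3.8 m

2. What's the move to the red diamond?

turn left 76°, forward 4.8 m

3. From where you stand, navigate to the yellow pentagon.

turn left 124°, forward 1.7 m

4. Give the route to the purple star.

turn left 69°, forward 6.5 m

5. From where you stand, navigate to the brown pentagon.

turn left 7°, forward 1.9 m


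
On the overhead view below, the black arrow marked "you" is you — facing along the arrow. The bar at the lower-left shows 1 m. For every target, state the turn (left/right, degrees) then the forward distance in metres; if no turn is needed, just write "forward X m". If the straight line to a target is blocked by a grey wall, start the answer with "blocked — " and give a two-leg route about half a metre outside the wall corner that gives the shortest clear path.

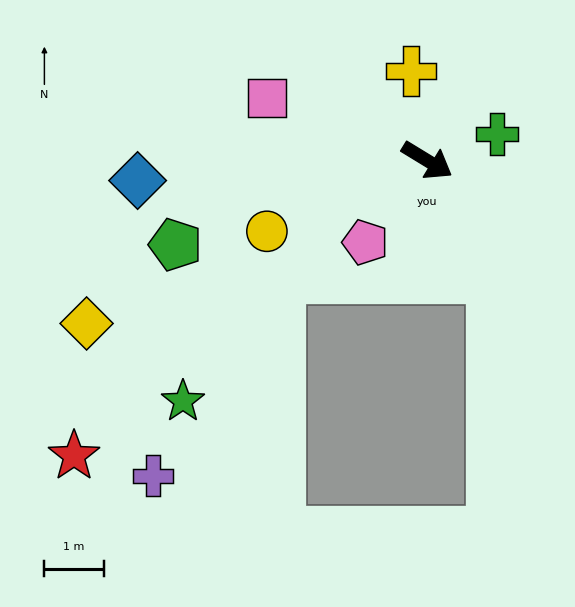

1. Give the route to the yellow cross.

turn left 132°, forward 1.5 m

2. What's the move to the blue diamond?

turn right 145°, forward 4.9 m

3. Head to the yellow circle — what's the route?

turn right 125°, forward 3.0 m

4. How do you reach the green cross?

turn left 52°, forward 1.3 m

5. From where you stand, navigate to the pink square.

turn right 170°, forward 2.9 m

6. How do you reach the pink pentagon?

turn right 96°, forward 1.7 m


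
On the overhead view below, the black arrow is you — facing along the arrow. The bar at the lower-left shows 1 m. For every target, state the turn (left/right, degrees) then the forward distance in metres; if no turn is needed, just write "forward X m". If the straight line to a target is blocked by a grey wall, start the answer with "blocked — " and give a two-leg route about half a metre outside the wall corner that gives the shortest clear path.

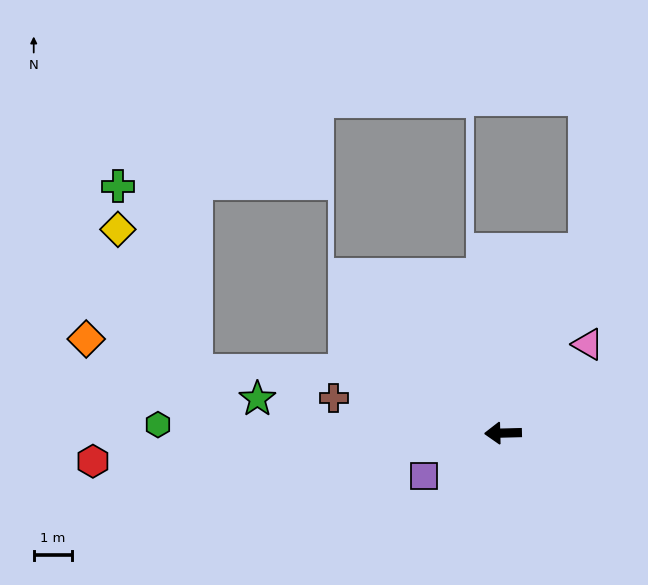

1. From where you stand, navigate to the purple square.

turn left 27°, forward 2.3 m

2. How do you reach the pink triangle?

turn right 135°, forward 3.2 m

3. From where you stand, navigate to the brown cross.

turn right 13°, forward 4.5 m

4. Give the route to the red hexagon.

turn left 2°, forward 10.6 m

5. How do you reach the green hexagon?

turn right 3°, forward 8.9 m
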